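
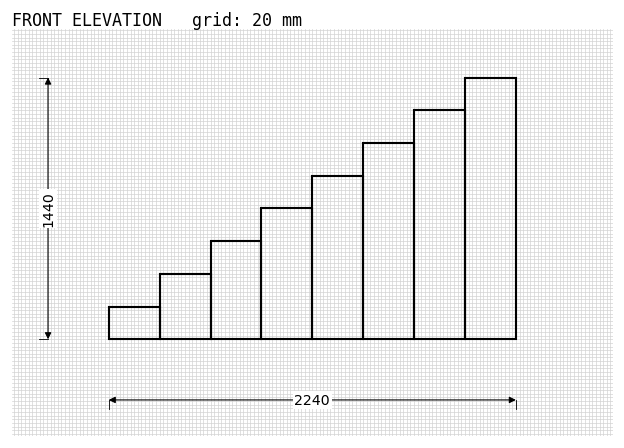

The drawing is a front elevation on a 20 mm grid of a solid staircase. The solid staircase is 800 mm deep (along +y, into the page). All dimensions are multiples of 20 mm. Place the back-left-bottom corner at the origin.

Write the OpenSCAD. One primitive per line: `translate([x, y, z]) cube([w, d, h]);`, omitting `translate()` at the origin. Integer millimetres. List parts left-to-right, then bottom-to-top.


cube([280, 800, 180]);
translate([280, 0, 0]) cube([280, 800, 360]);
translate([560, 0, 0]) cube([280, 800, 540]);
translate([840, 0, 0]) cube([280, 800, 720]);
translate([1120, 0, 0]) cube([280, 800, 900]);
translate([1400, 0, 0]) cube([280, 800, 1080]);
translate([1680, 0, 0]) cube([280, 800, 1260]);
translate([1960, 0, 0]) cube([280, 800, 1440]);


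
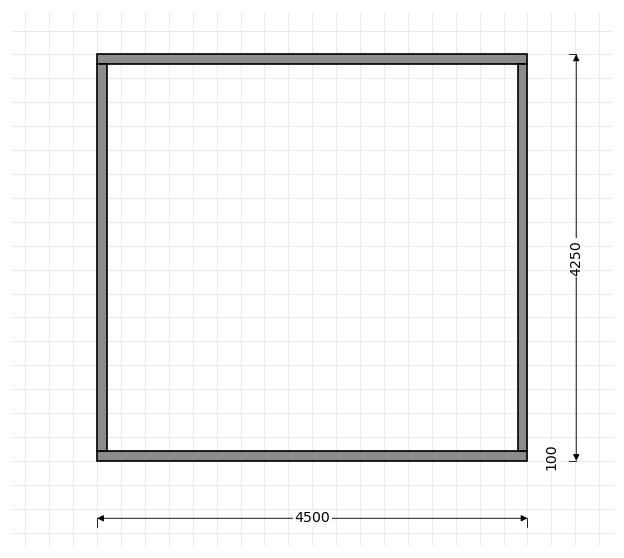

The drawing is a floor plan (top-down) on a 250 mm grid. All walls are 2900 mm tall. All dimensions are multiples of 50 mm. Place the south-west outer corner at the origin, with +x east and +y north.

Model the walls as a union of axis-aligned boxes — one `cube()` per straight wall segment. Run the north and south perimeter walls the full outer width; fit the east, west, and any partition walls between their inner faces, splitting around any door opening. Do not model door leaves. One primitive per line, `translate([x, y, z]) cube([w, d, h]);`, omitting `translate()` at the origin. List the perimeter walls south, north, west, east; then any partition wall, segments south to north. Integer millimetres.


cube([4500, 100, 2900]);
translate([0, 4150, 0]) cube([4500, 100, 2900]);
translate([0, 100, 0]) cube([100, 4050, 2900]);
translate([4400, 100, 0]) cube([100, 4050, 2900]);


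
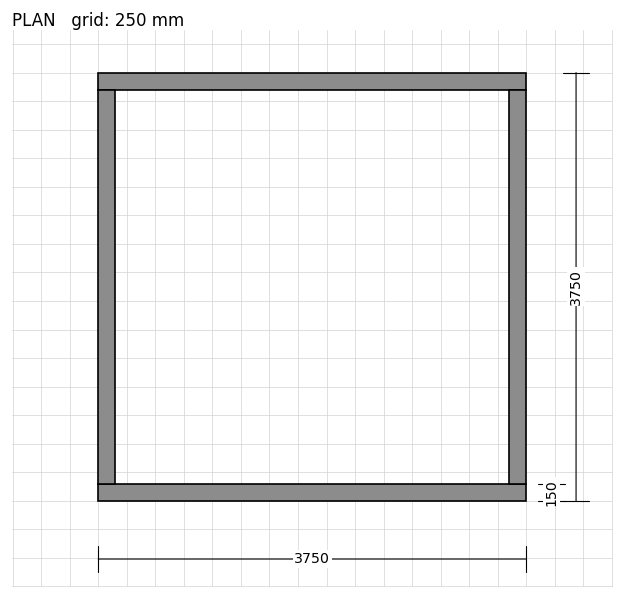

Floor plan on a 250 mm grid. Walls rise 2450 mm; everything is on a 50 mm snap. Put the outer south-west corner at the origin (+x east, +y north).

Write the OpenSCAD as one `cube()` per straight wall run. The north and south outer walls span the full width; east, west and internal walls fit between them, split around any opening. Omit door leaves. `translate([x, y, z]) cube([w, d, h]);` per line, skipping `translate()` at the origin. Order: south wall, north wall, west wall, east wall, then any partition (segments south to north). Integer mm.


cube([3750, 150, 2450]);
translate([0, 3600, 0]) cube([3750, 150, 2450]);
translate([0, 150, 0]) cube([150, 3450, 2450]);
translate([3600, 150, 0]) cube([150, 3450, 2450]);


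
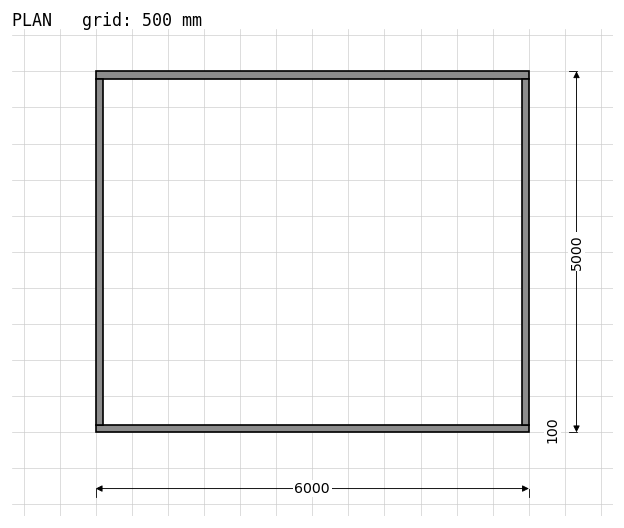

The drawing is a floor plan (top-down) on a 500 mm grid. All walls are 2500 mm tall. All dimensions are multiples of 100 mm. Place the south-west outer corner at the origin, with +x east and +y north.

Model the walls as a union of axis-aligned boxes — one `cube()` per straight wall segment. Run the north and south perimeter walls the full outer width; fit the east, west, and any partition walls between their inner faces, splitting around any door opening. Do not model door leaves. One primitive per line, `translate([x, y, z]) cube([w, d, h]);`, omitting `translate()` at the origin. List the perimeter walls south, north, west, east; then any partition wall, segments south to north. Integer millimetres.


cube([6000, 100, 2500]);
translate([0, 4900, 0]) cube([6000, 100, 2500]);
translate([0, 100, 0]) cube([100, 4800, 2500]);
translate([5900, 100, 0]) cube([100, 4800, 2500]);


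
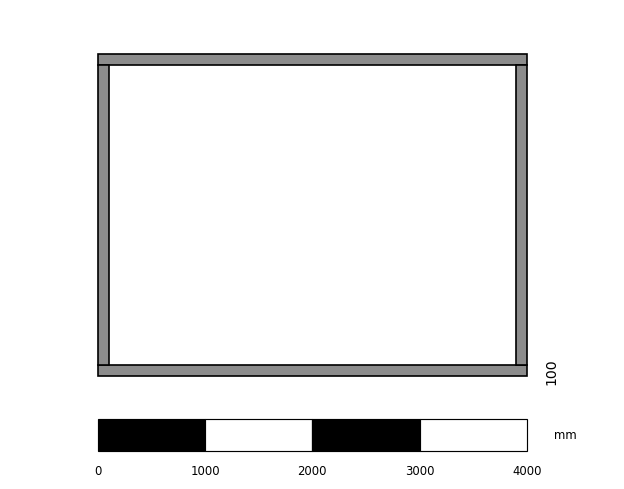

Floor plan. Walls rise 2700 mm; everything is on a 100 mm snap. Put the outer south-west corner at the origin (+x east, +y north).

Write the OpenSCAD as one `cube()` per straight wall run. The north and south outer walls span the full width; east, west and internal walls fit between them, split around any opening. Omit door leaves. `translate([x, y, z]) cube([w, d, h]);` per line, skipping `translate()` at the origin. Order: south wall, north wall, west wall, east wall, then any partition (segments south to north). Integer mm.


cube([4000, 100, 2700]);
translate([0, 2900, 0]) cube([4000, 100, 2700]);
translate([0, 100, 0]) cube([100, 2800, 2700]);
translate([3900, 100, 0]) cube([100, 2800, 2700]);


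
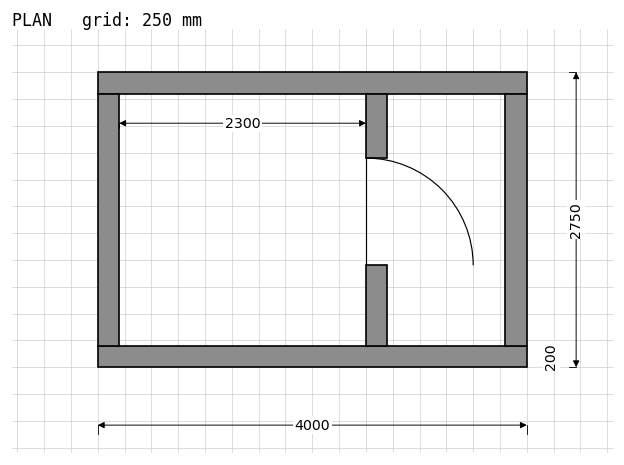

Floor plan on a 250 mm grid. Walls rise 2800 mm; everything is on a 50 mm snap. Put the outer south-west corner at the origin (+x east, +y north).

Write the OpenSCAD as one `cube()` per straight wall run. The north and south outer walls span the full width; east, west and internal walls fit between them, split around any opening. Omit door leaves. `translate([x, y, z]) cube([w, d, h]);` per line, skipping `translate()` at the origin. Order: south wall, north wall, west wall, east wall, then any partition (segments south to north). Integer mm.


cube([4000, 200, 2800]);
translate([0, 2550, 0]) cube([4000, 200, 2800]);
translate([0, 200, 0]) cube([200, 2350, 2800]);
translate([3800, 200, 0]) cube([200, 2350, 2800]);
translate([2500, 200, 0]) cube([200, 750, 2800]);
translate([2500, 1950, 0]) cube([200, 600, 2800]);


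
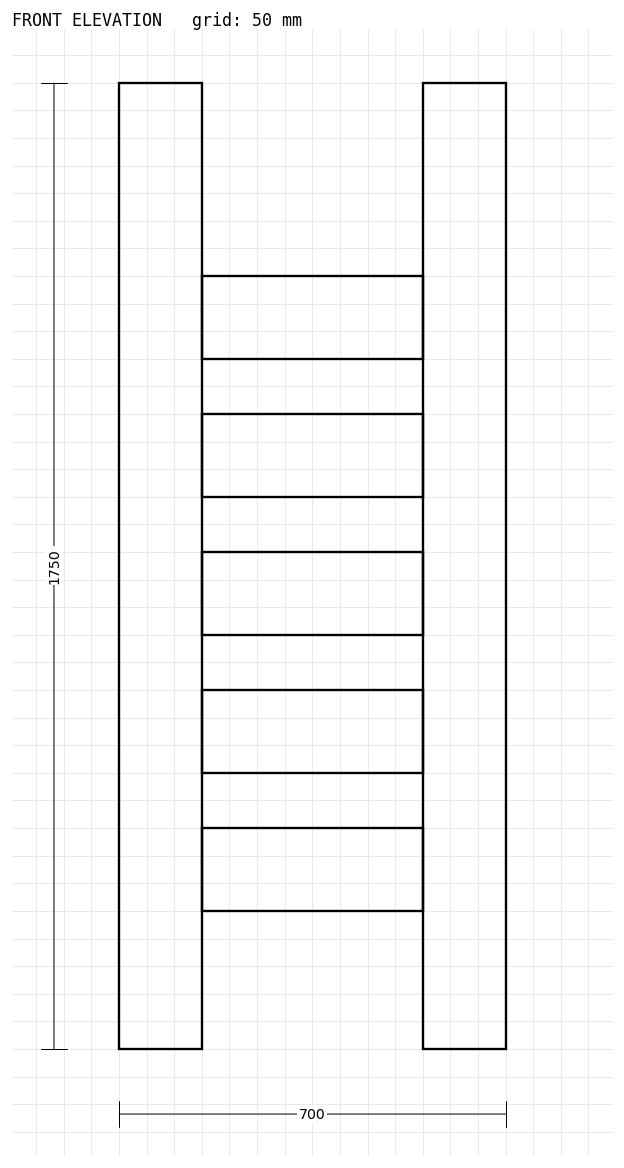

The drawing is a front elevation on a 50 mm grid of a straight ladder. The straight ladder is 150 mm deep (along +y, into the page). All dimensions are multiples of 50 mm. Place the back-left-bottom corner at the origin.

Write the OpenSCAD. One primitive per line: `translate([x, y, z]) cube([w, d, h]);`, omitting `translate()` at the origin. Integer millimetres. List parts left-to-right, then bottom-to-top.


cube([150, 150, 1750]);
translate([150, 0, 250]) cube([400, 150, 150]);
translate([150, 0, 500]) cube([400, 150, 150]);
translate([150, 0, 750]) cube([400, 150, 150]);
translate([150, 0, 1000]) cube([400, 150, 150]);
translate([150, 0, 1250]) cube([400, 150, 150]);
translate([550, 0, 0]) cube([150, 150, 1750]);


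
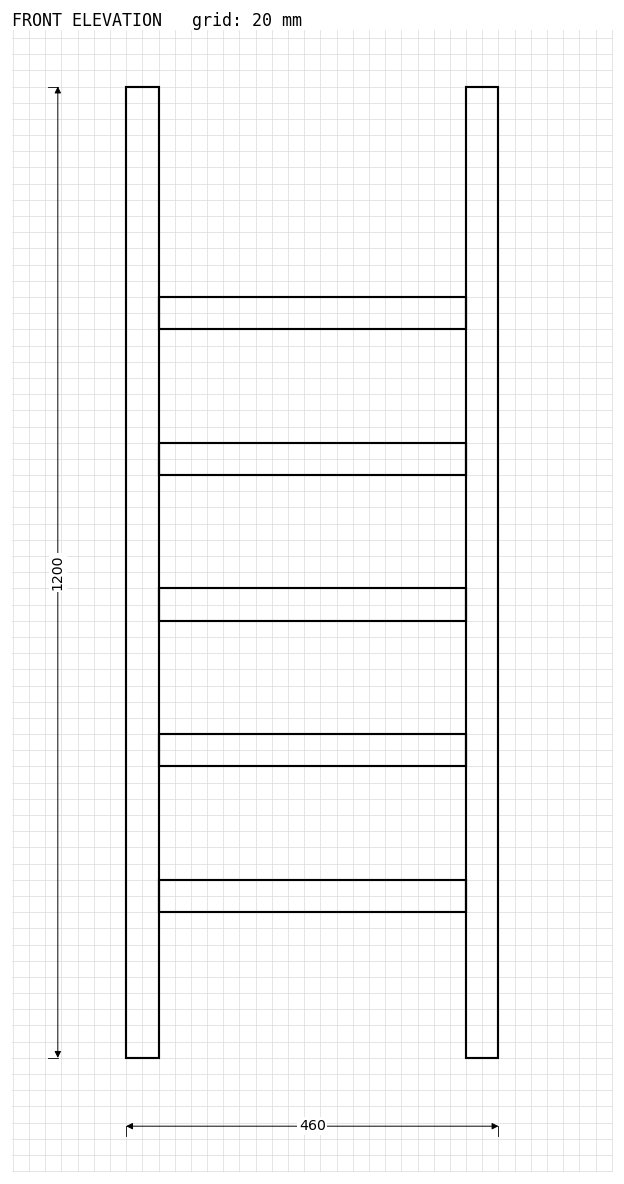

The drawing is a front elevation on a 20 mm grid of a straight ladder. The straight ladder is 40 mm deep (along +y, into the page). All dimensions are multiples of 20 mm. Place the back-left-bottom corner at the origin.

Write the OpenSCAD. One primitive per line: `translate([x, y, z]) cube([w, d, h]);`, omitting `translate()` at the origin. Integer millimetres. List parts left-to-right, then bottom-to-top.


cube([40, 40, 1200]);
translate([40, 0, 180]) cube([380, 40, 40]);
translate([40, 0, 360]) cube([380, 40, 40]);
translate([40, 0, 540]) cube([380, 40, 40]);
translate([40, 0, 720]) cube([380, 40, 40]);
translate([40, 0, 900]) cube([380, 40, 40]);
translate([420, 0, 0]) cube([40, 40, 1200]);


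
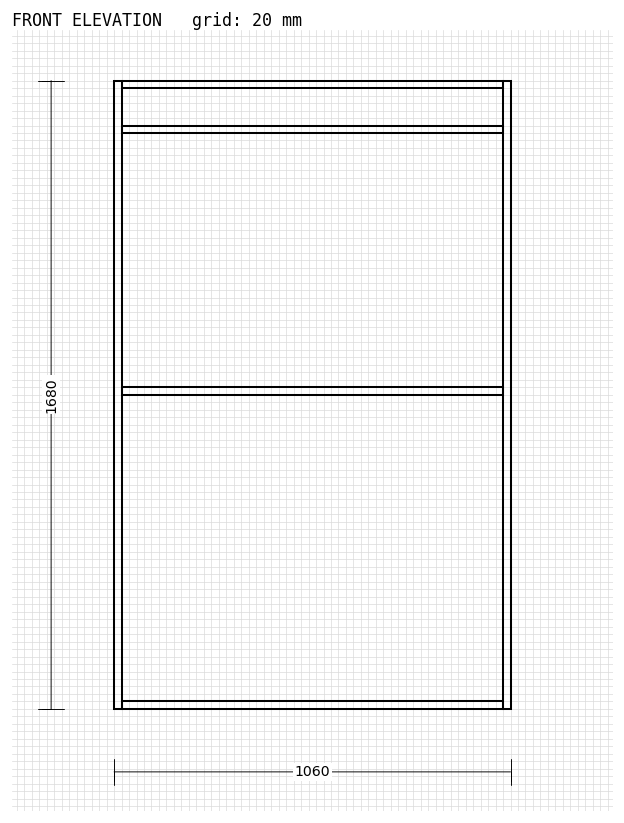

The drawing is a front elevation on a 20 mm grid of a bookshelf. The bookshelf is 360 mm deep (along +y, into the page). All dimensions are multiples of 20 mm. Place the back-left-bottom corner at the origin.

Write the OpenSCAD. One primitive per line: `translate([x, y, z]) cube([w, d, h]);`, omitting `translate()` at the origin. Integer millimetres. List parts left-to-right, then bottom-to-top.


cube([20, 360, 1680]);
translate([20, 0, 0]) cube([1020, 360, 20]);
translate([20, 0, 840]) cube([1020, 360, 20]);
translate([20, 0, 1540]) cube([1020, 360, 20]);
translate([20, 0, 1660]) cube([1020, 360, 20]);
translate([1040, 0, 0]) cube([20, 360, 1680]);


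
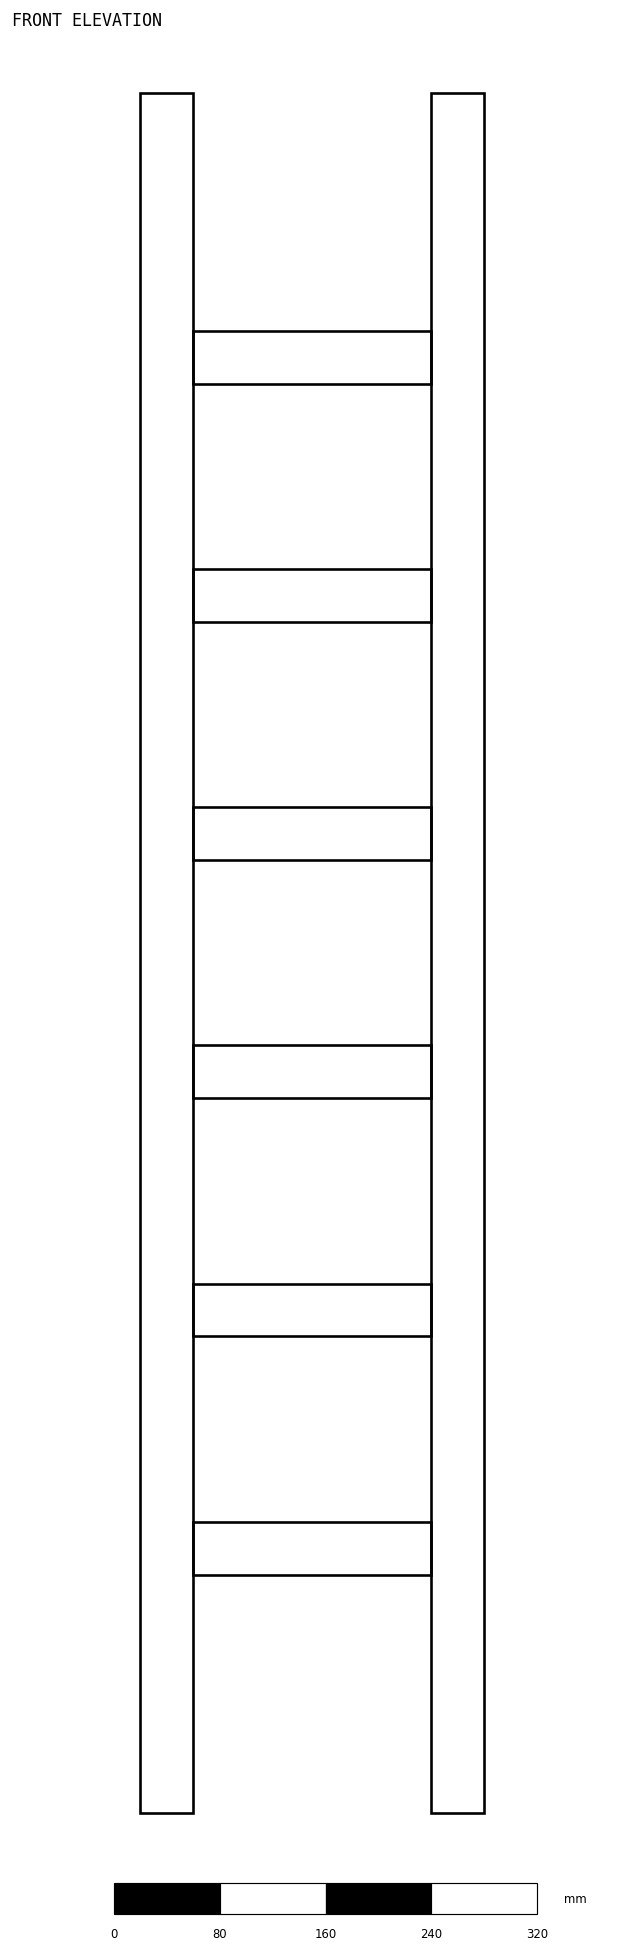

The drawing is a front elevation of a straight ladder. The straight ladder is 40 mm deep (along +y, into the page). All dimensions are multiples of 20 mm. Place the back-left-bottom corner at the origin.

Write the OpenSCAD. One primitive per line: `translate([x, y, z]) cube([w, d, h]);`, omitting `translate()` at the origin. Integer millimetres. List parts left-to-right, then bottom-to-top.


cube([40, 40, 1300]);
translate([40, 0, 180]) cube([180, 40, 40]);
translate([40, 0, 360]) cube([180, 40, 40]);
translate([40, 0, 540]) cube([180, 40, 40]);
translate([40, 0, 720]) cube([180, 40, 40]);
translate([40, 0, 900]) cube([180, 40, 40]);
translate([40, 0, 1080]) cube([180, 40, 40]);
translate([220, 0, 0]) cube([40, 40, 1300]);


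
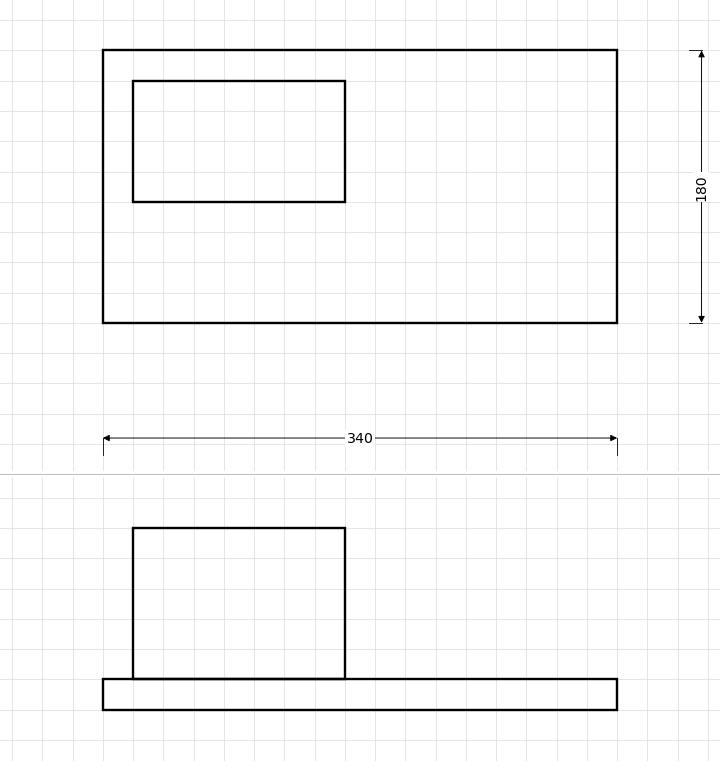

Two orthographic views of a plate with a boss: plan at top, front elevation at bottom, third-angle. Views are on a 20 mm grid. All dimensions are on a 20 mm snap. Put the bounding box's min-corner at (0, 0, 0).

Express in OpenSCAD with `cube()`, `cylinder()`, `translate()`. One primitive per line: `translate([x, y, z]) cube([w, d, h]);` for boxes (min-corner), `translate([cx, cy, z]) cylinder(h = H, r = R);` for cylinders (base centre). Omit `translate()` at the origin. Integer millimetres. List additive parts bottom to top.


cube([340, 180, 20]);
translate([20, 80, 20]) cube([140, 80, 100]);


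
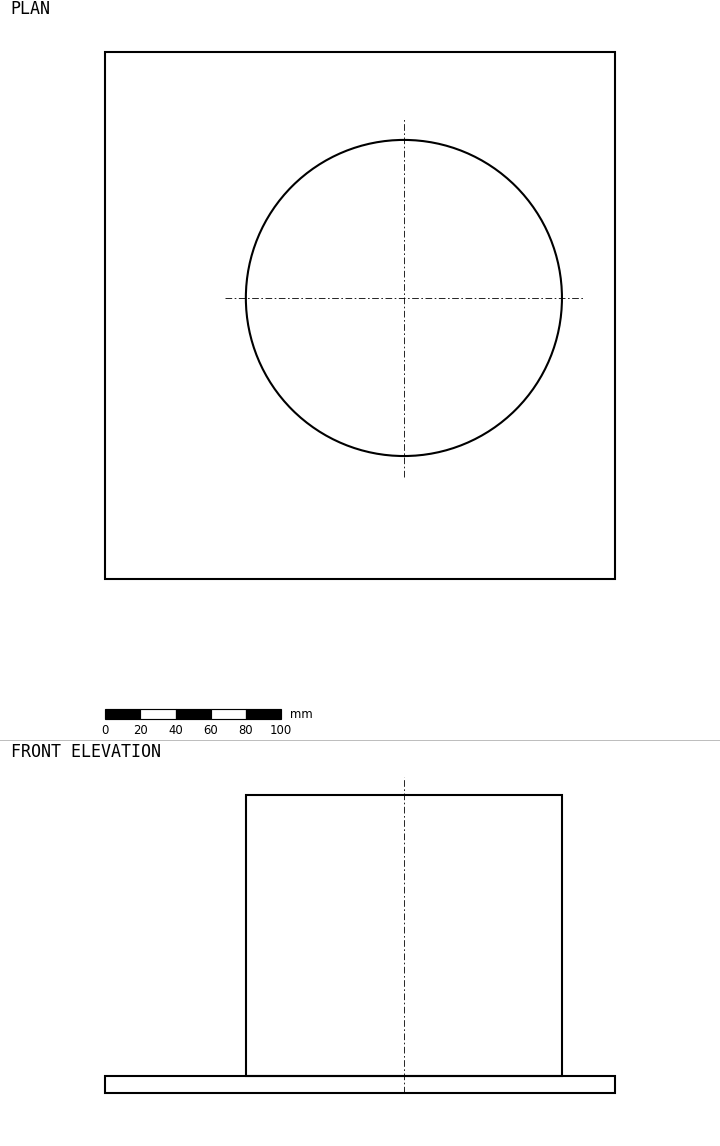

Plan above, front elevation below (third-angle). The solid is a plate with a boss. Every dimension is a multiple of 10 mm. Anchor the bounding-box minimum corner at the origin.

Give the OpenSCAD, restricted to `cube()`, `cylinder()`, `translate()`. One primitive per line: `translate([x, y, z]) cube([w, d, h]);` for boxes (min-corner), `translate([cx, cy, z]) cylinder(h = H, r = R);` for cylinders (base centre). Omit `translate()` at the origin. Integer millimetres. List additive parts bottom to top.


cube([290, 300, 10]);
translate([170, 160, 10]) cylinder(h = 160, r = 90);


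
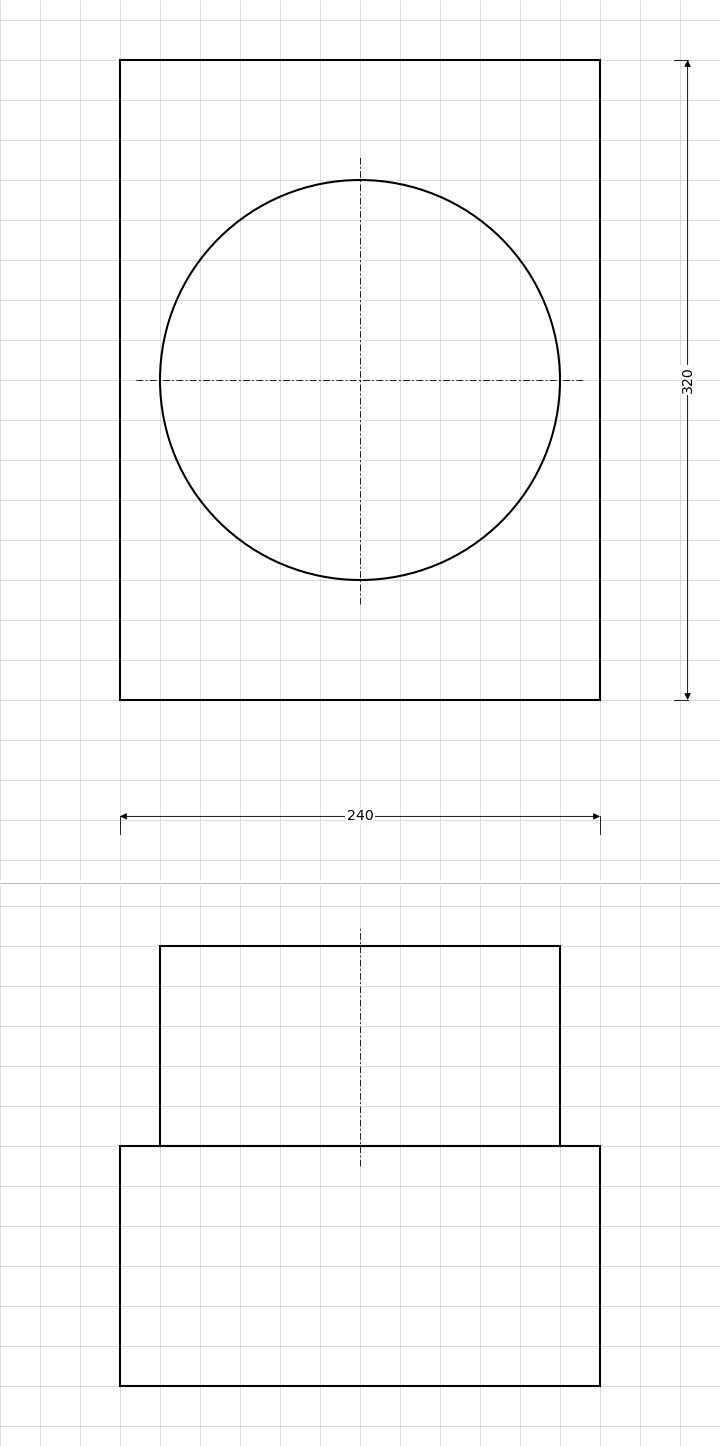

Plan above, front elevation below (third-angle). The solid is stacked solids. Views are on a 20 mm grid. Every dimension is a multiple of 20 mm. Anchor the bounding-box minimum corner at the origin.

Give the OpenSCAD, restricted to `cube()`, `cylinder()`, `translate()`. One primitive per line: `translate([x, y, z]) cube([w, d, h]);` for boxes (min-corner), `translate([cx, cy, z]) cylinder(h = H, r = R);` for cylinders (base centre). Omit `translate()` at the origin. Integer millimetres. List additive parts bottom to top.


cube([240, 320, 120]);
translate([120, 160, 120]) cylinder(h = 100, r = 100);


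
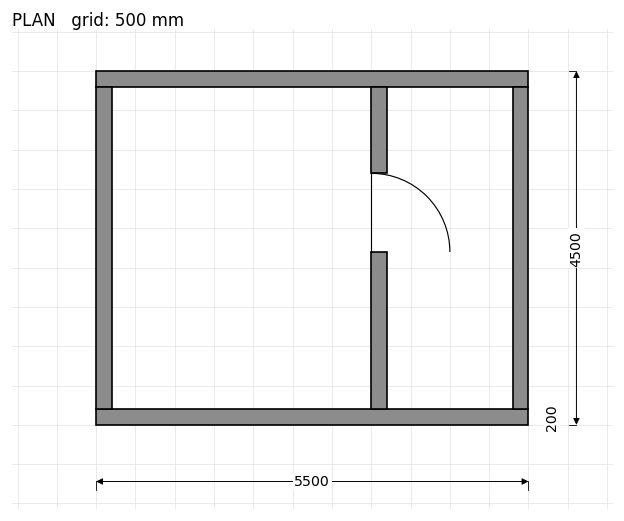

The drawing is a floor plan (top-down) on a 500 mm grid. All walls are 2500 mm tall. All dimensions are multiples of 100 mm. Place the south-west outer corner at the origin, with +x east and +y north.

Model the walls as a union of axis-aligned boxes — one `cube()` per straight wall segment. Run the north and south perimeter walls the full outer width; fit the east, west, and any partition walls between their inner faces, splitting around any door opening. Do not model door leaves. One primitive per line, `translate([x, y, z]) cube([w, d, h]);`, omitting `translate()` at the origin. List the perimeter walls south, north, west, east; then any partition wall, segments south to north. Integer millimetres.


cube([5500, 200, 2500]);
translate([0, 4300, 0]) cube([5500, 200, 2500]);
translate([0, 200, 0]) cube([200, 4100, 2500]);
translate([5300, 200, 0]) cube([200, 4100, 2500]);
translate([3500, 200, 0]) cube([200, 2000, 2500]);
translate([3500, 3200, 0]) cube([200, 1100, 2500]);


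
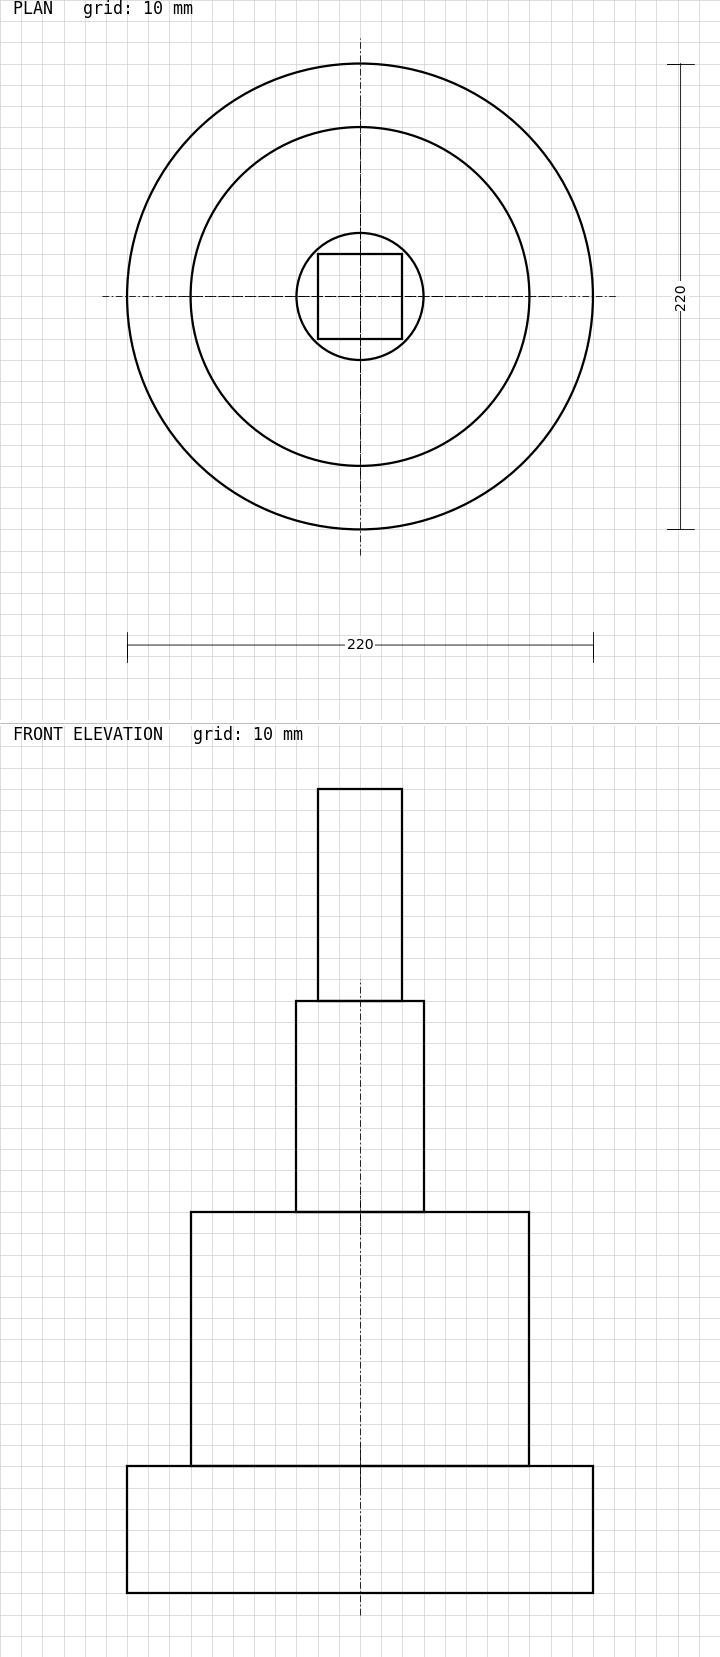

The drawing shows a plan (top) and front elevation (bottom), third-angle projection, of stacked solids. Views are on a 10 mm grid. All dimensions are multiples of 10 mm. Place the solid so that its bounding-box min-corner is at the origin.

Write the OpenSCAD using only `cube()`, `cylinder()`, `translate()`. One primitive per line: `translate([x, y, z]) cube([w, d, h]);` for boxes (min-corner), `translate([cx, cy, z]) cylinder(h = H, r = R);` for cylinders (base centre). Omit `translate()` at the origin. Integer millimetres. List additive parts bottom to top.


translate([110, 110, 0]) cylinder(h = 60, r = 110);
translate([110, 110, 60]) cylinder(h = 120, r = 80);
translate([110, 110, 180]) cylinder(h = 100, r = 30);
translate([90, 90, 280]) cube([40, 40, 100]);


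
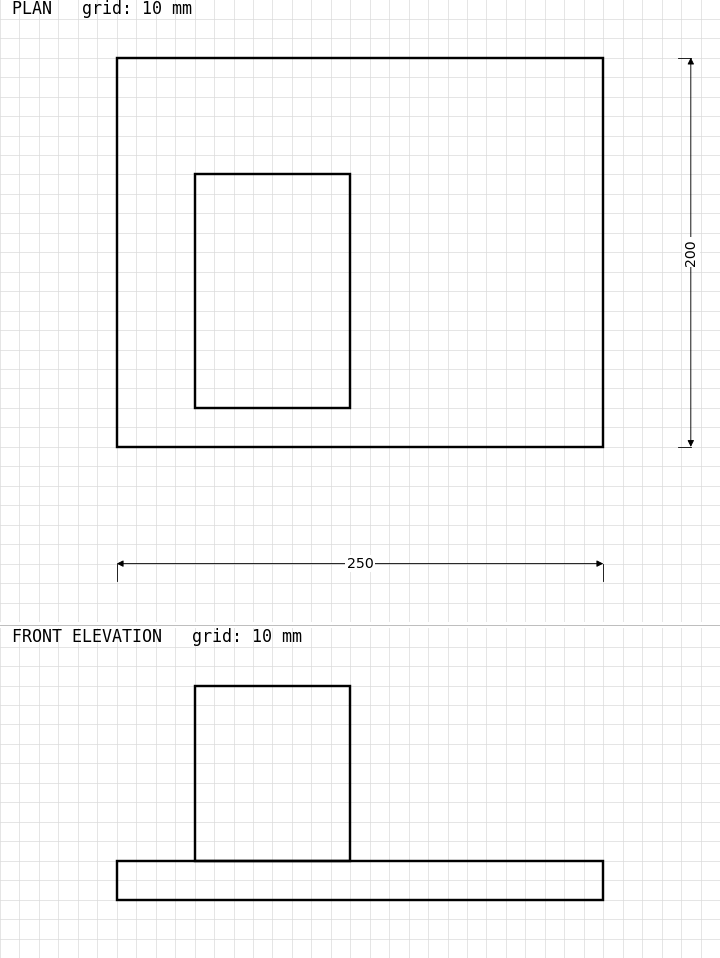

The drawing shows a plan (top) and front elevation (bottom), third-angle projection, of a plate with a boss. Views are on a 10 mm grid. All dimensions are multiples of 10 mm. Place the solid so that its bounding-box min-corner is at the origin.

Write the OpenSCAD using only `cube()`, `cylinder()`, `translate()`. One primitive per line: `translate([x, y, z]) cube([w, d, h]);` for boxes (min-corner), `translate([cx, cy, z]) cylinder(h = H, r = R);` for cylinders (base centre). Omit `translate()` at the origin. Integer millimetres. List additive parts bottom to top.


cube([250, 200, 20]);
translate([40, 20, 20]) cube([80, 120, 90]);


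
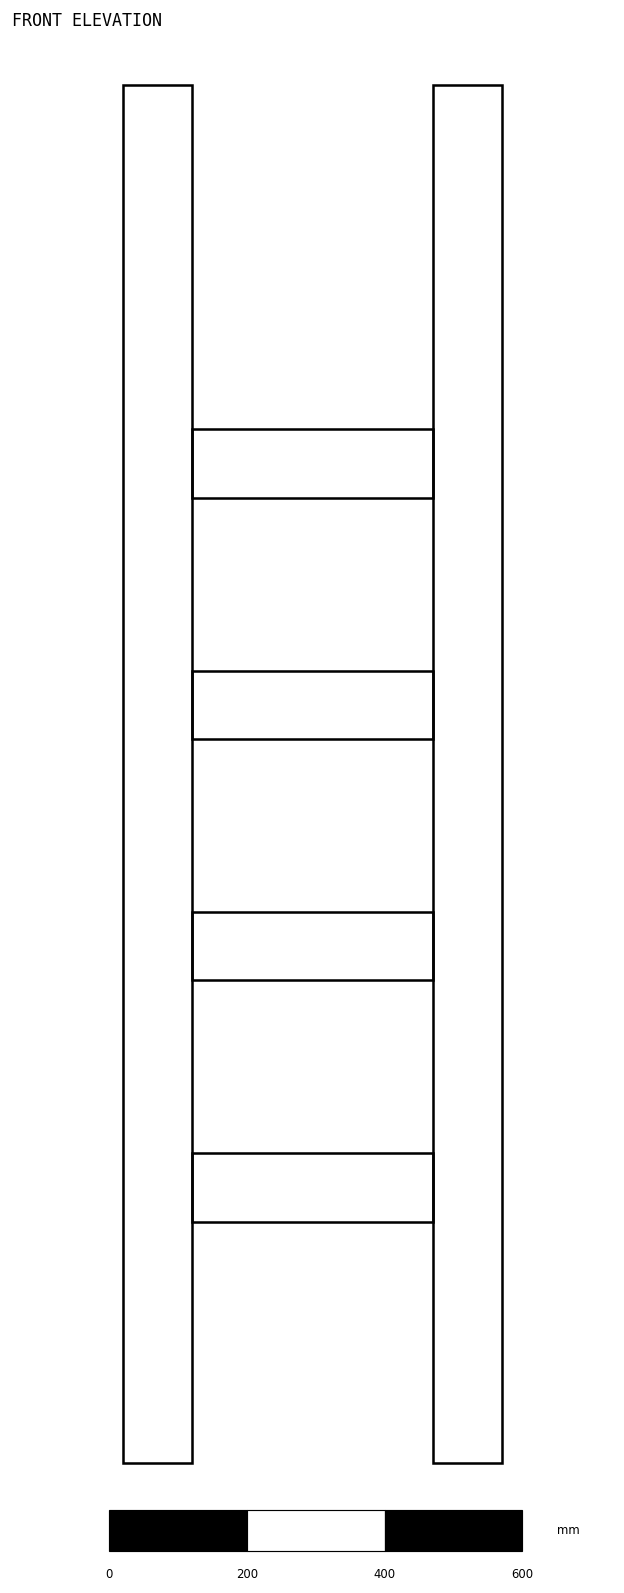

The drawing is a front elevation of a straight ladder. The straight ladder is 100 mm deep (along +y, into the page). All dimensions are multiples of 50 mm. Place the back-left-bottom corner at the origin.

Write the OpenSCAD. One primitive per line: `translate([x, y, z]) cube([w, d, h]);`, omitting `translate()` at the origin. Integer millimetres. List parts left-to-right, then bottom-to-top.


cube([100, 100, 2000]);
translate([100, 0, 350]) cube([350, 100, 100]);
translate([100, 0, 700]) cube([350, 100, 100]);
translate([100, 0, 1050]) cube([350, 100, 100]);
translate([100, 0, 1400]) cube([350, 100, 100]);
translate([450, 0, 0]) cube([100, 100, 2000]);


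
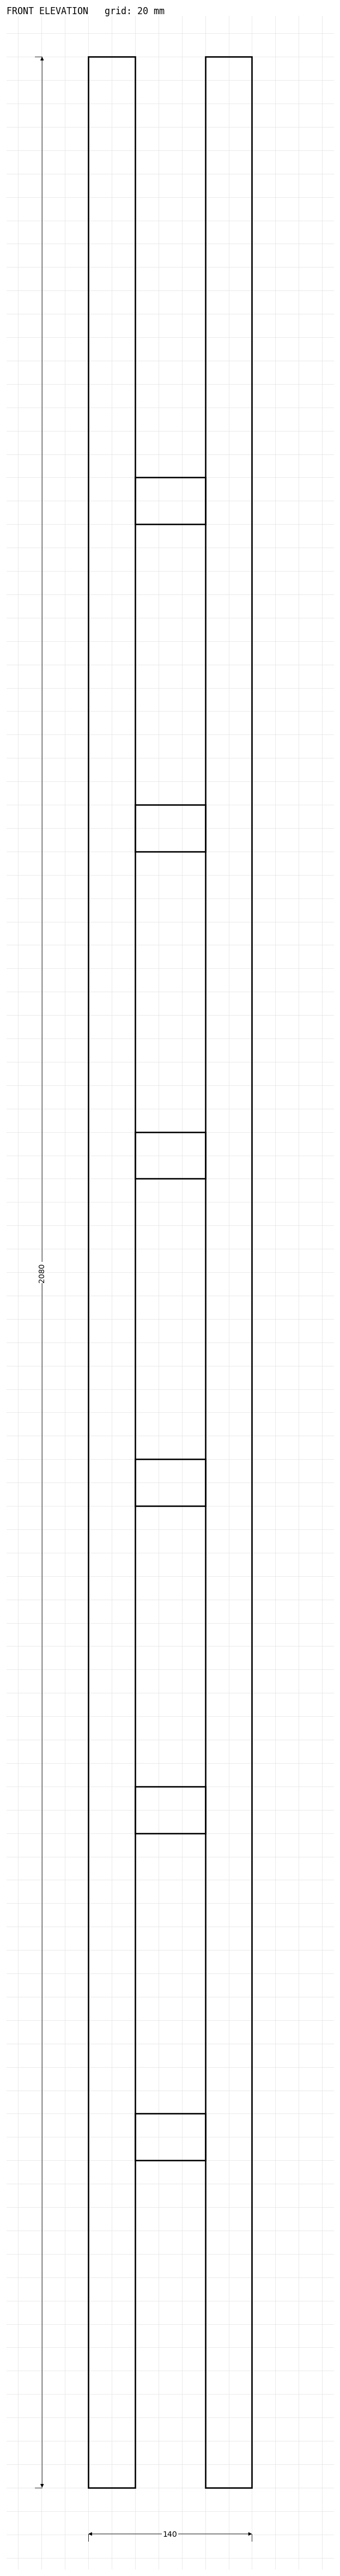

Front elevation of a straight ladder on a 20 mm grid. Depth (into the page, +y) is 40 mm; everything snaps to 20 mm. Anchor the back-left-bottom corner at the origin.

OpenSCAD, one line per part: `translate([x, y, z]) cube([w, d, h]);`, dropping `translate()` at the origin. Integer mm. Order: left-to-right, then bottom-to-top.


cube([40, 40, 2080]);
translate([40, 0, 280]) cube([60, 40, 40]);
translate([40, 0, 560]) cube([60, 40, 40]);
translate([40, 0, 840]) cube([60, 40, 40]);
translate([40, 0, 1120]) cube([60, 40, 40]);
translate([40, 0, 1400]) cube([60, 40, 40]);
translate([40, 0, 1680]) cube([60, 40, 40]);
translate([100, 0, 0]) cube([40, 40, 2080]);


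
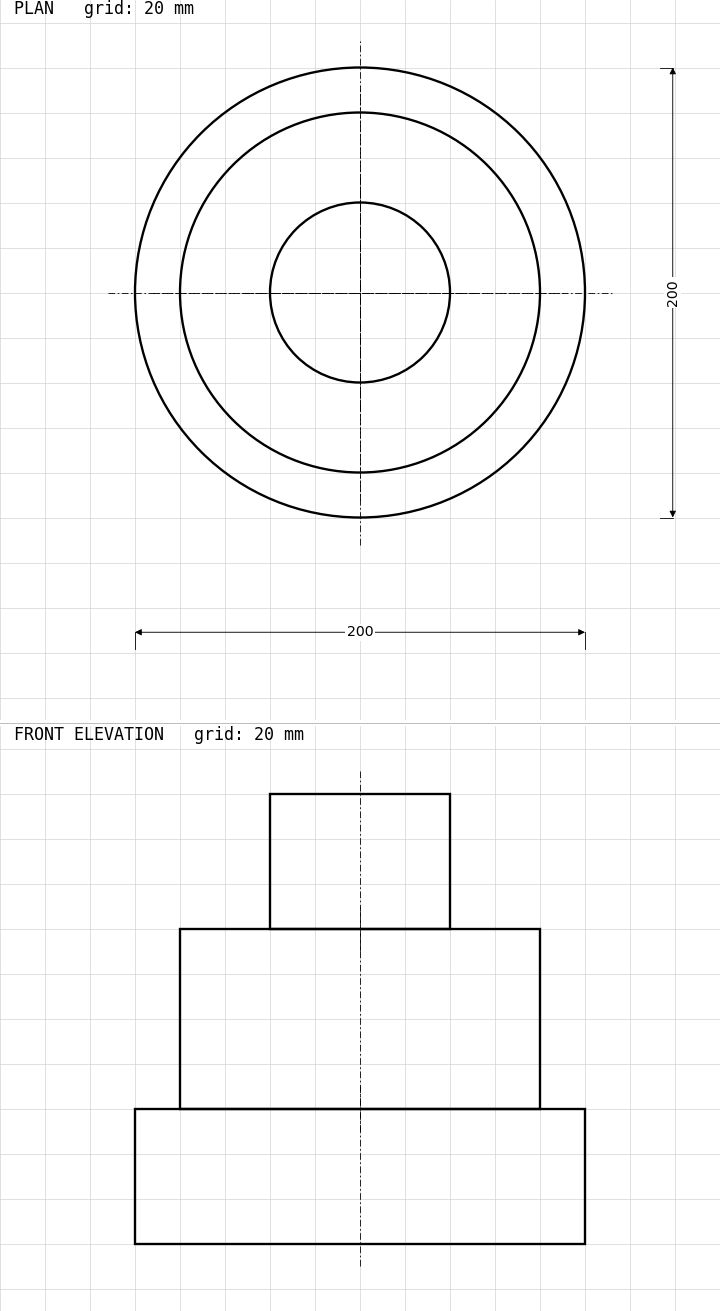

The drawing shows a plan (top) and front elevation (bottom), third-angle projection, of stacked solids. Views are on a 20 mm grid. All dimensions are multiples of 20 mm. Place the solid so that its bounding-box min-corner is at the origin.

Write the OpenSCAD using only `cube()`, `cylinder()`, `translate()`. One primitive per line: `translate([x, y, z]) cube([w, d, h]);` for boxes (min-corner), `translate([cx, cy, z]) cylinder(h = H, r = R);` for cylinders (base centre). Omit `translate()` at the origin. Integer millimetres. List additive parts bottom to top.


translate([100, 100, 0]) cylinder(h = 60, r = 100);
translate([100, 100, 60]) cylinder(h = 80, r = 80);
translate([100, 100, 140]) cylinder(h = 60, r = 40);


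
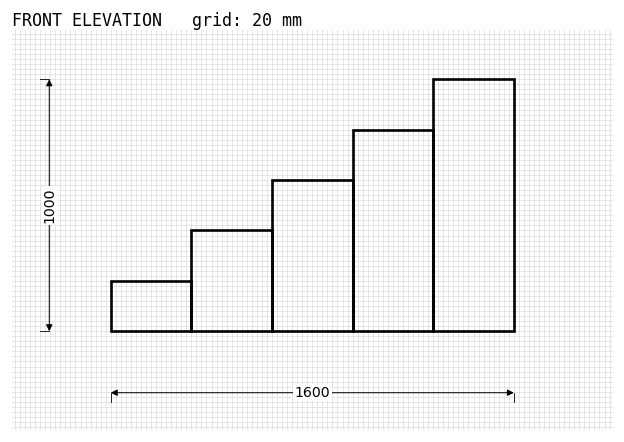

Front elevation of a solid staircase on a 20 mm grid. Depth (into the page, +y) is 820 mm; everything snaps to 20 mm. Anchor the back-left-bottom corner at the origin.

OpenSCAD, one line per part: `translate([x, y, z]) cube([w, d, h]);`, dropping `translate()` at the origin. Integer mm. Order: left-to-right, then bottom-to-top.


cube([320, 820, 200]);
translate([320, 0, 0]) cube([320, 820, 400]);
translate([640, 0, 0]) cube([320, 820, 600]);
translate([960, 0, 0]) cube([320, 820, 800]);
translate([1280, 0, 0]) cube([320, 820, 1000]);


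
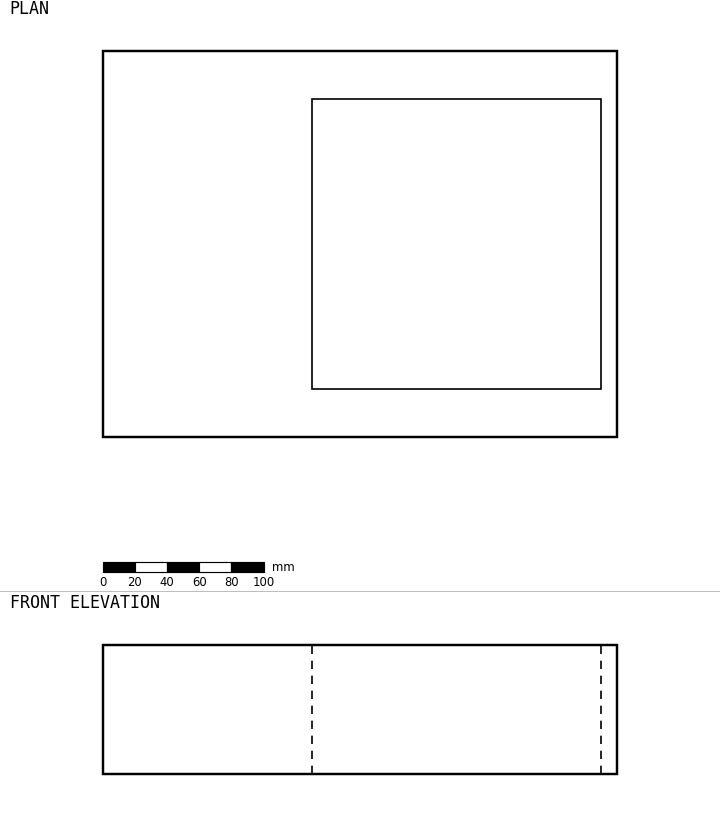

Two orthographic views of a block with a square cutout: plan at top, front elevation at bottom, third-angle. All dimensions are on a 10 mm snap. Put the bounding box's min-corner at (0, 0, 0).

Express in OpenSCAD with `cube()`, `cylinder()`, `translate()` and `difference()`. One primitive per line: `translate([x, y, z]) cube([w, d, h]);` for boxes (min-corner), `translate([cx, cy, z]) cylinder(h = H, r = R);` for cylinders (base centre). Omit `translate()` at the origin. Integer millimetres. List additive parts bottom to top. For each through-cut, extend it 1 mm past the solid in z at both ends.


difference() {
  cube([320, 240, 80]);
  translate([130, 30, -1]) cube([180, 180, 82]);
}


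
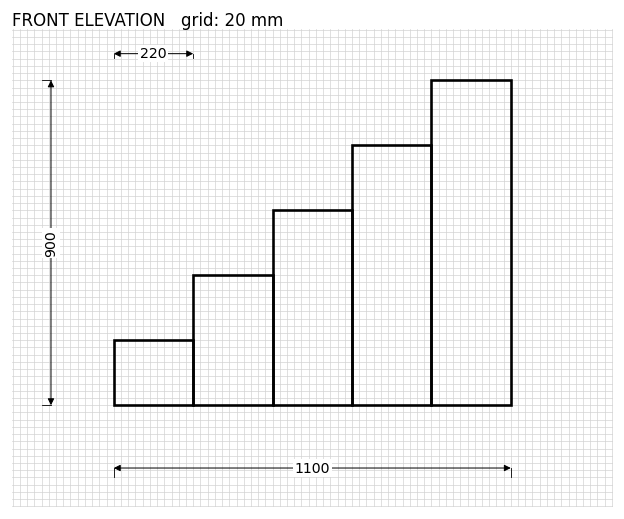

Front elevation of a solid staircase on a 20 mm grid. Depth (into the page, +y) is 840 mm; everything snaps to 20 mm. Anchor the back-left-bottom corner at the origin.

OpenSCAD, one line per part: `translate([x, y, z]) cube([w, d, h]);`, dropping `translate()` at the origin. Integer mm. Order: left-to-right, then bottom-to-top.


cube([220, 840, 180]);
translate([220, 0, 0]) cube([220, 840, 360]);
translate([440, 0, 0]) cube([220, 840, 540]);
translate([660, 0, 0]) cube([220, 840, 720]);
translate([880, 0, 0]) cube([220, 840, 900]);


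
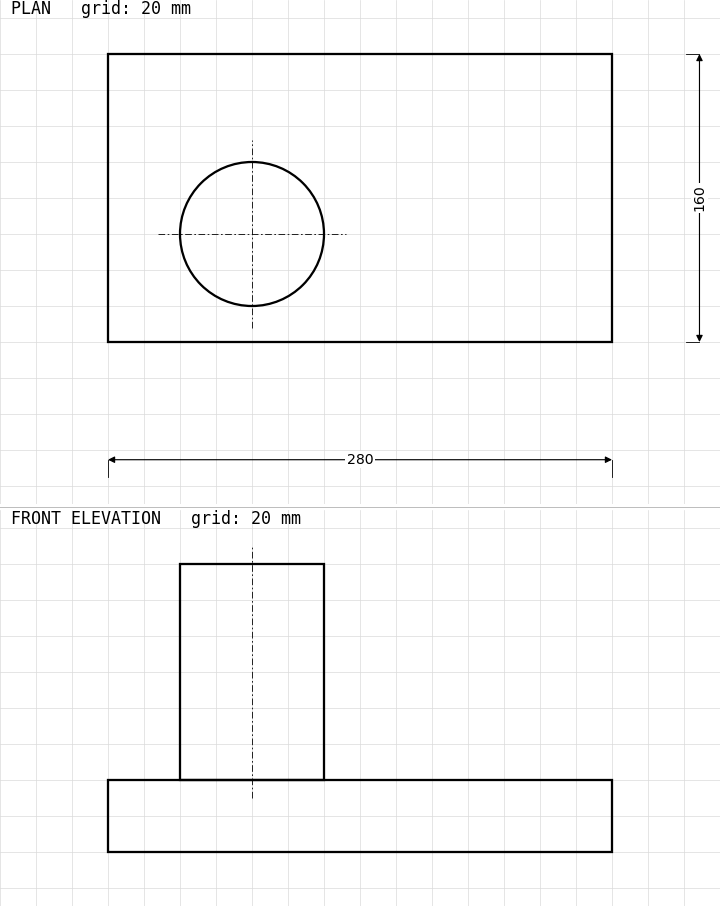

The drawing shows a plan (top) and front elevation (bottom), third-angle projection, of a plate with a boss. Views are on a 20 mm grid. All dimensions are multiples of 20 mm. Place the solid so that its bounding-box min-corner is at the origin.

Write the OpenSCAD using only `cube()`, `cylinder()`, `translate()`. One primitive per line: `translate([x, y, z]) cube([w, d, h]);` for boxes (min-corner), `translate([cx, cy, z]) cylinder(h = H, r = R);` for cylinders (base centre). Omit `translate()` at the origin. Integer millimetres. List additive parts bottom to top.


cube([280, 160, 40]);
translate([80, 60, 40]) cylinder(h = 120, r = 40);


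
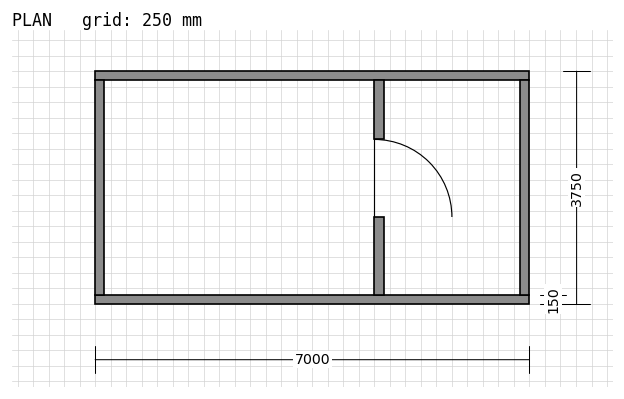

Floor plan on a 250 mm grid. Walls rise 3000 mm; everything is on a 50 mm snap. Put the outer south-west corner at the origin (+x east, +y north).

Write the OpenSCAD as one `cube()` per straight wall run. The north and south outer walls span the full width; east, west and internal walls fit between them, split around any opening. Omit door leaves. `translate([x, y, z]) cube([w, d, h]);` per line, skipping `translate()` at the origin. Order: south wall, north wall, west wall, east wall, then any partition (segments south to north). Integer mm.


cube([7000, 150, 3000]);
translate([0, 3600, 0]) cube([7000, 150, 3000]);
translate([0, 150, 0]) cube([150, 3450, 3000]);
translate([6850, 150, 0]) cube([150, 3450, 3000]);
translate([4500, 150, 0]) cube([150, 1250, 3000]);
translate([4500, 2650, 0]) cube([150, 950, 3000]);


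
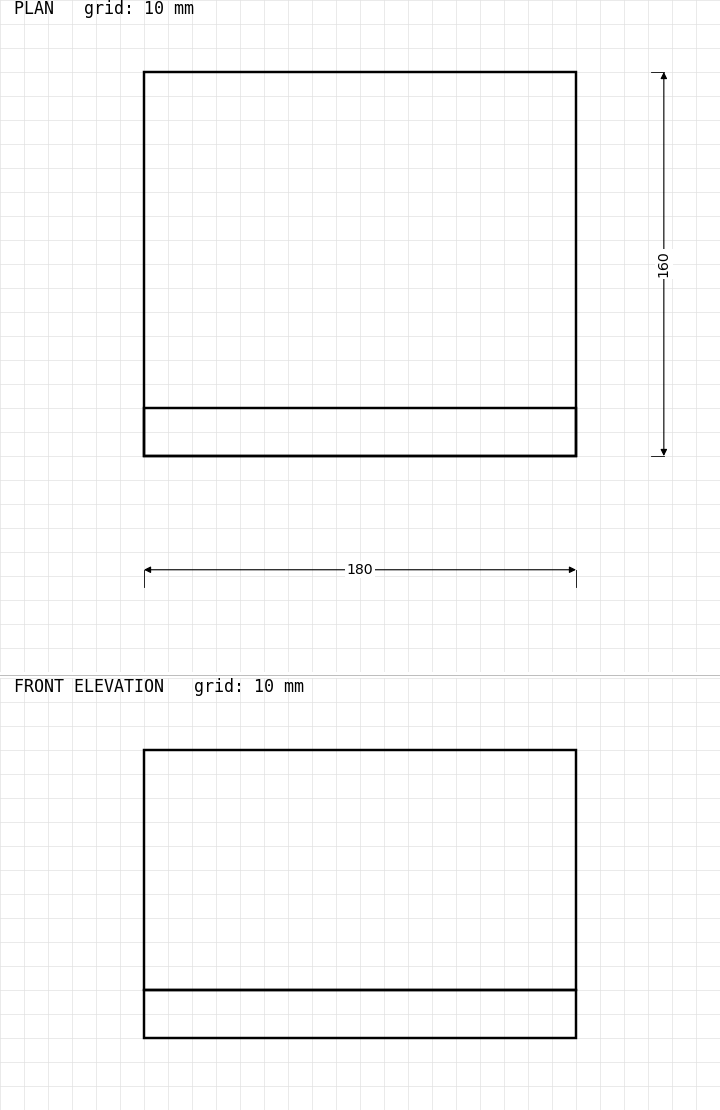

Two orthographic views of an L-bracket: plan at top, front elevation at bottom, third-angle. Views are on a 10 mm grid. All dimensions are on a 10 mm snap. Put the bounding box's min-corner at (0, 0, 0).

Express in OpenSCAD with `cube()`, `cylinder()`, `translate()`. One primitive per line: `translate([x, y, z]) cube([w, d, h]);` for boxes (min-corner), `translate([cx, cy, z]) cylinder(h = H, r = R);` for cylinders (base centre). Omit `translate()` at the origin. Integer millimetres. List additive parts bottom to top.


cube([180, 160, 20]);
translate([0, 0, 20]) cube([180, 20, 100]);


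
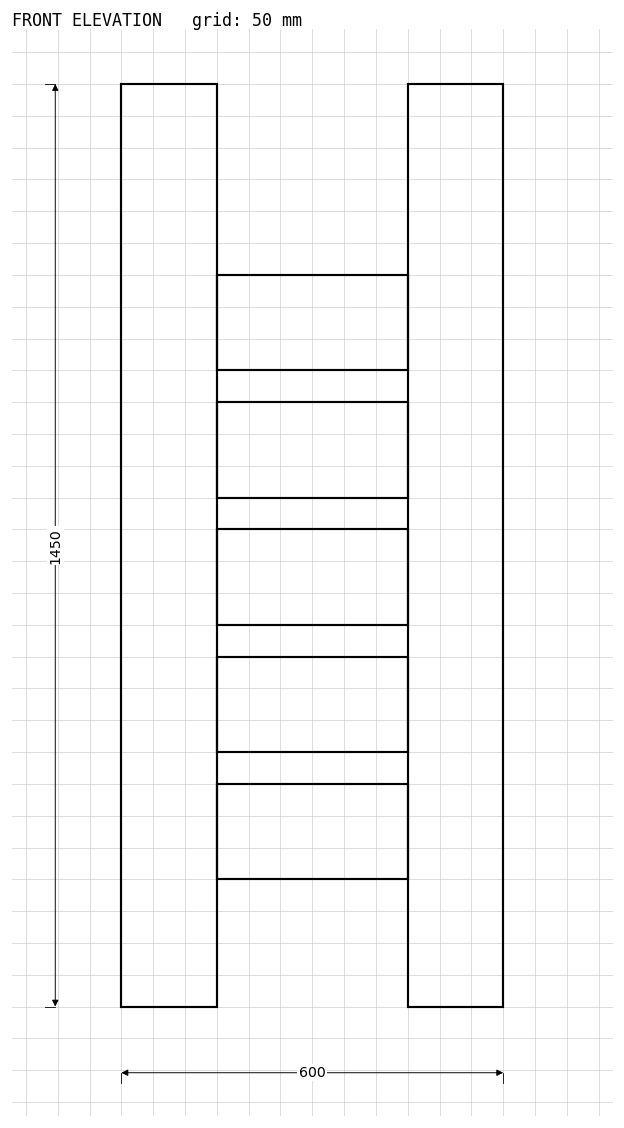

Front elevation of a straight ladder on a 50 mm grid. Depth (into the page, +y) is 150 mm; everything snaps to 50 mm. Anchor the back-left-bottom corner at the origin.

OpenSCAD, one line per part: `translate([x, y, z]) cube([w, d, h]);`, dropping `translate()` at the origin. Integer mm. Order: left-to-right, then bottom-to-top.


cube([150, 150, 1450]);
translate([150, 0, 200]) cube([300, 150, 150]);
translate([150, 0, 400]) cube([300, 150, 150]);
translate([150, 0, 600]) cube([300, 150, 150]);
translate([150, 0, 800]) cube([300, 150, 150]);
translate([150, 0, 1000]) cube([300, 150, 150]);
translate([450, 0, 0]) cube([150, 150, 1450]);


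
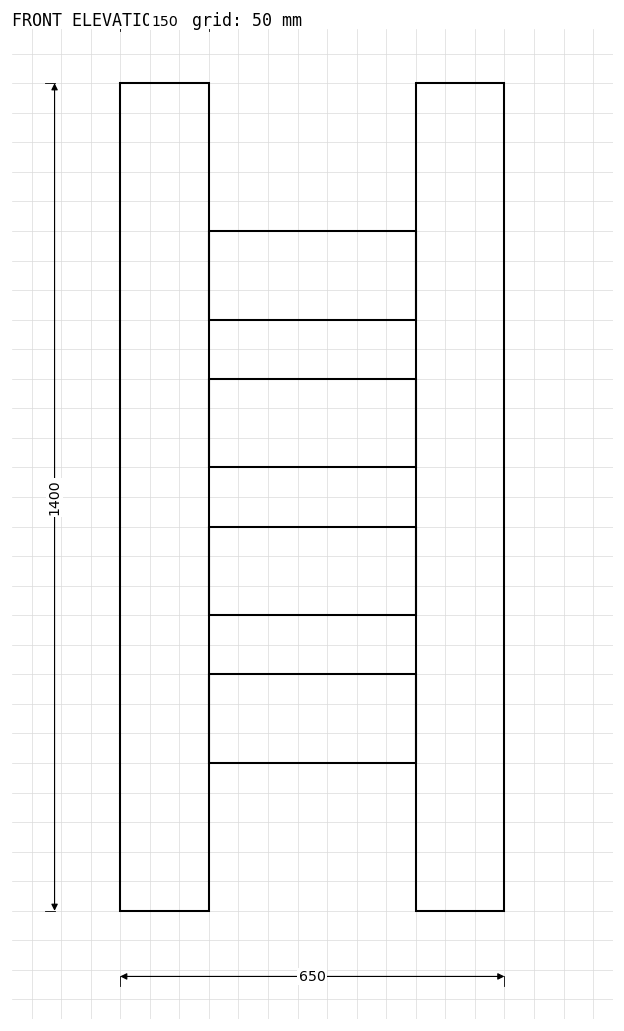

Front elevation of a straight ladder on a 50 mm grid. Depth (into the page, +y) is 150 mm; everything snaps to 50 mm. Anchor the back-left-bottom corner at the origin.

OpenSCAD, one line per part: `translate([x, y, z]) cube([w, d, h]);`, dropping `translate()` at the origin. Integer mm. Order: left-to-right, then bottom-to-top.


cube([150, 150, 1400]);
translate([150, 0, 250]) cube([350, 150, 150]);
translate([150, 0, 500]) cube([350, 150, 150]);
translate([150, 0, 750]) cube([350, 150, 150]);
translate([150, 0, 1000]) cube([350, 150, 150]);
translate([500, 0, 0]) cube([150, 150, 1400]);


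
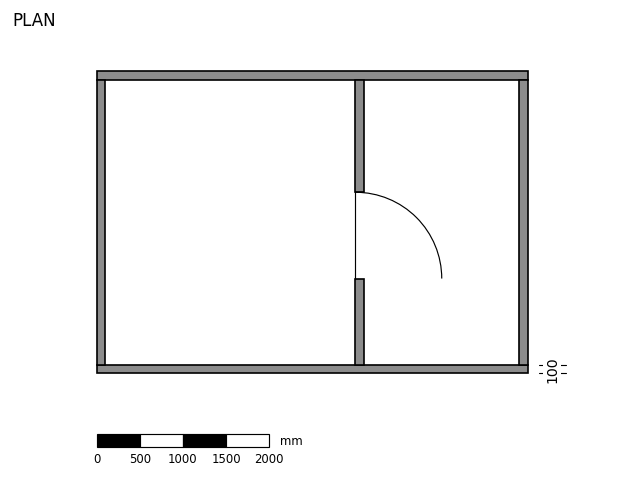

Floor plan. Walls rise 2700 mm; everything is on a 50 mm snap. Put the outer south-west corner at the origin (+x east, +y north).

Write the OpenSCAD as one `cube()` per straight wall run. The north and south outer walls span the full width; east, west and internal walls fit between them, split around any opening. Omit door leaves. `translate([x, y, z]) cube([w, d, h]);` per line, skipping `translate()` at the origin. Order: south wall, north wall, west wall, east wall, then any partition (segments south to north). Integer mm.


cube([5000, 100, 2700]);
translate([0, 3400, 0]) cube([5000, 100, 2700]);
translate([0, 100, 0]) cube([100, 3300, 2700]);
translate([4900, 100, 0]) cube([100, 3300, 2700]);
translate([3000, 100, 0]) cube([100, 1000, 2700]);
translate([3000, 2100, 0]) cube([100, 1300, 2700]);


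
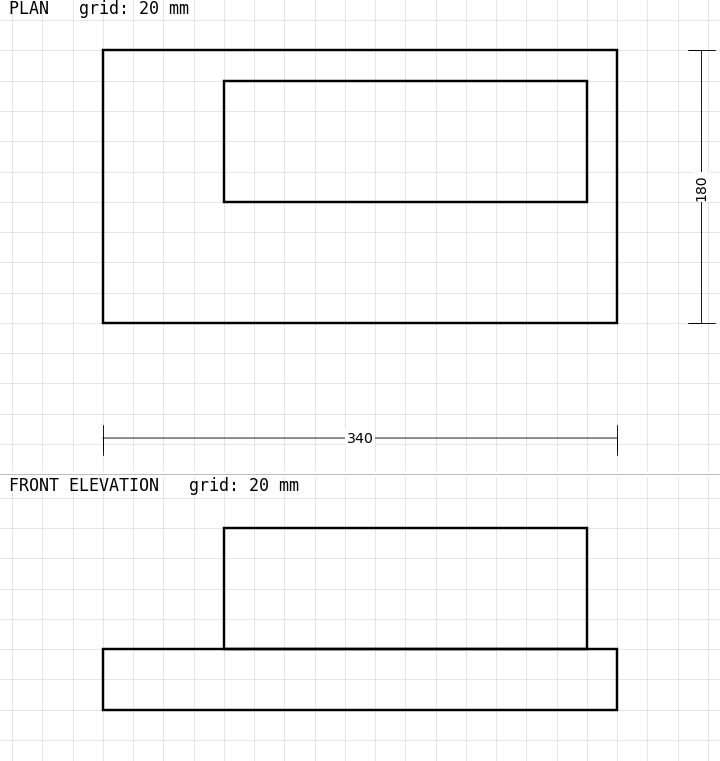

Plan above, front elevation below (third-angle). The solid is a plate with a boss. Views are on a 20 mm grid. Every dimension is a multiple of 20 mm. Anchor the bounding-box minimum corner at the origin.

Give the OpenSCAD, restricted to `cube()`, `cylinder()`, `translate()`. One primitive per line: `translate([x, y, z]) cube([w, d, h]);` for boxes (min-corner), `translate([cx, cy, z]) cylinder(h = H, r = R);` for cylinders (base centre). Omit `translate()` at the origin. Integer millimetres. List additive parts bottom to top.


cube([340, 180, 40]);
translate([80, 80, 40]) cube([240, 80, 80]);


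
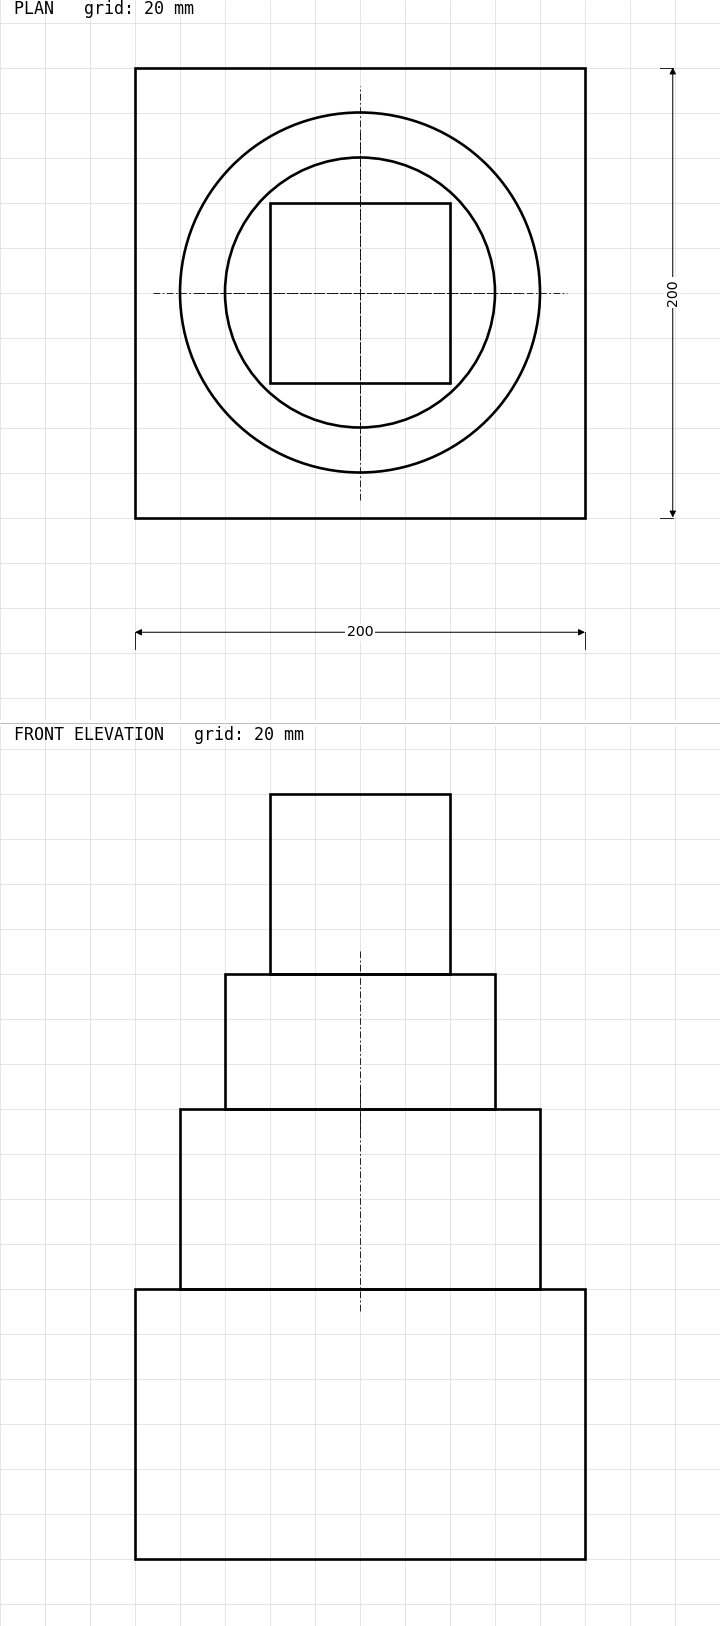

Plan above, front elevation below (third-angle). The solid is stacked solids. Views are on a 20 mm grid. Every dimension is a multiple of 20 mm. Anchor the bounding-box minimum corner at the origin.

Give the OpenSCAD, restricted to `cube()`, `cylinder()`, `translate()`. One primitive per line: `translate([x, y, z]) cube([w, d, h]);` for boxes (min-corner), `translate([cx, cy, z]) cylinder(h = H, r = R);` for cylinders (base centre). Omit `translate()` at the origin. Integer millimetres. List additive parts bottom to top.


cube([200, 200, 120]);
translate([100, 100, 120]) cylinder(h = 80, r = 80);
translate([100, 100, 200]) cylinder(h = 60, r = 60);
translate([60, 60, 260]) cube([80, 80, 80]);


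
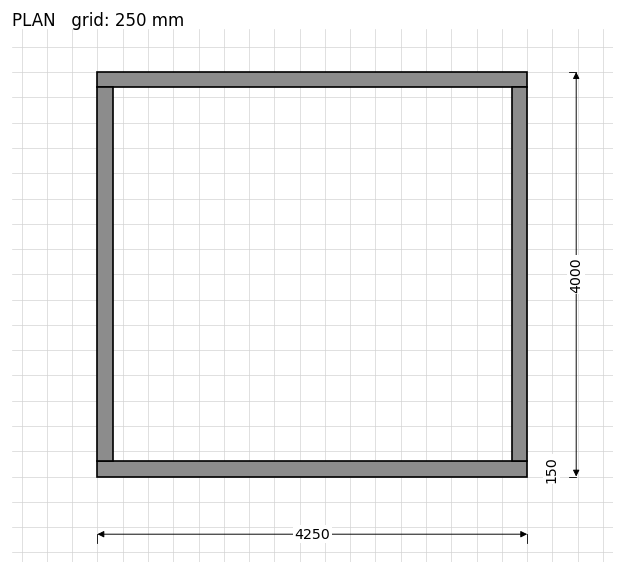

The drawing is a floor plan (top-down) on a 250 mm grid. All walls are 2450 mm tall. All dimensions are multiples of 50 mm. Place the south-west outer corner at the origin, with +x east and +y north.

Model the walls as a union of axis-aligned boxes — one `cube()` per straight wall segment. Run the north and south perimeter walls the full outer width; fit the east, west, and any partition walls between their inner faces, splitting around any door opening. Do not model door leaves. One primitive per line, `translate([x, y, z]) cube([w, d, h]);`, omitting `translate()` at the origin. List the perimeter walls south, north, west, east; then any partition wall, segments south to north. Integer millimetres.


cube([4250, 150, 2450]);
translate([0, 3850, 0]) cube([4250, 150, 2450]);
translate([0, 150, 0]) cube([150, 3700, 2450]);
translate([4100, 150, 0]) cube([150, 3700, 2450]);


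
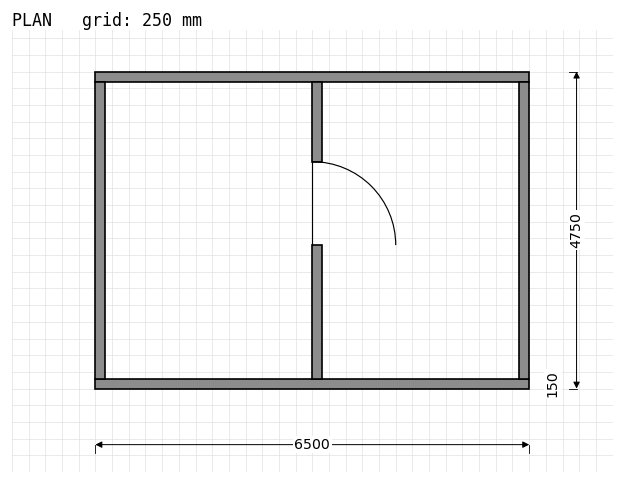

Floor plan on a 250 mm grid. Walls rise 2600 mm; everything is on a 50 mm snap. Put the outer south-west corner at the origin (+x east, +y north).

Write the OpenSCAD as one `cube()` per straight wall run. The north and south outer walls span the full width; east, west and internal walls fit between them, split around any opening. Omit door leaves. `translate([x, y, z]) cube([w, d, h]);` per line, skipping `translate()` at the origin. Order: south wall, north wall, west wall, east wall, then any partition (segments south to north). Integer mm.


cube([6500, 150, 2600]);
translate([0, 4600, 0]) cube([6500, 150, 2600]);
translate([0, 150, 0]) cube([150, 4450, 2600]);
translate([6350, 150, 0]) cube([150, 4450, 2600]);
translate([3250, 150, 0]) cube([150, 2000, 2600]);
translate([3250, 3400, 0]) cube([150, 1200, 2600]);


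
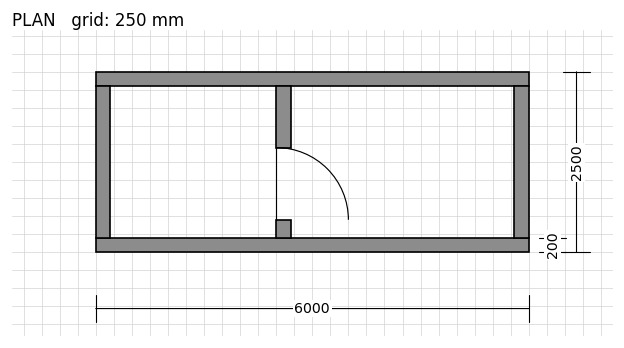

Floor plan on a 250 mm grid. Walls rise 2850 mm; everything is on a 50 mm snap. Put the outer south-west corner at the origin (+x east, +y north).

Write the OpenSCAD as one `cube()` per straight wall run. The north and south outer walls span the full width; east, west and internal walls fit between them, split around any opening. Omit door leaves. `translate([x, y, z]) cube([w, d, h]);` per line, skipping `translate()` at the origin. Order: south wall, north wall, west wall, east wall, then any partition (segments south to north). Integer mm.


cube([6000, 200, 2850]);
translate([0, 2300, 0]) cube([6000, 200, 2850]);
translate([0, 200, 0]) cube([200, 2100, 2850]);
translate([5800, 200, 0]) cube([200, 2100, 2850]);
translate([2500, 200, 0]) cube([200, 250, 2850]);
translate([2500, 1450, 0]) cube([200, 850, 2850]);


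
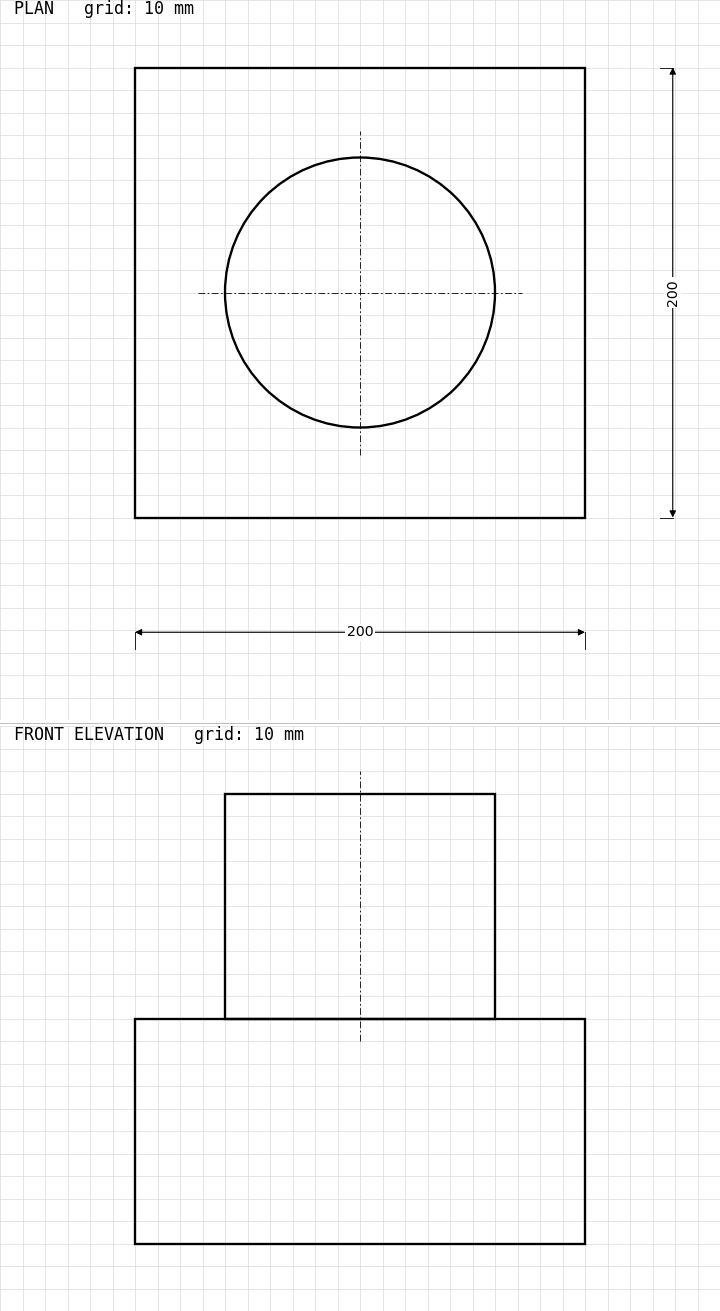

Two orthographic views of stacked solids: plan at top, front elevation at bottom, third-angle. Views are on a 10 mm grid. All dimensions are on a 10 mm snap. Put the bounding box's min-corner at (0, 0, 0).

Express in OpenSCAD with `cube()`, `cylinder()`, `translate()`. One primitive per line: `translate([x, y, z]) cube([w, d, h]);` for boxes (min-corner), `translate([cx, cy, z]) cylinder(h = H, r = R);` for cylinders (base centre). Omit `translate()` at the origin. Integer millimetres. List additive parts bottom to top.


cube([200, 200, 100]);
translate([100, 100, 100]) cylinder(h = 100, r = 60);


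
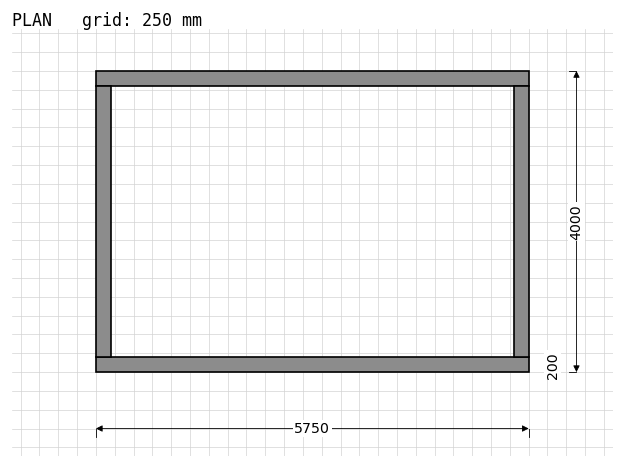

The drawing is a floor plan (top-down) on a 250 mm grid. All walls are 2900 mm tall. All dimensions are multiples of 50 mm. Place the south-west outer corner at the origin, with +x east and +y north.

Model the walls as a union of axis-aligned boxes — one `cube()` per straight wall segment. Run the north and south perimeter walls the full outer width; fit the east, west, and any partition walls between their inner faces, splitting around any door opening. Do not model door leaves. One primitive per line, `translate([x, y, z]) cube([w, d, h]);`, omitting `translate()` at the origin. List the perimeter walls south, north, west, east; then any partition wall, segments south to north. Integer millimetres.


cube([5750, 200, 2900]);
translate([0, 3800, 0]) cube([5750, 200, 2900]);
translate([0, 200, 0]) cube([200, 3600, 2900]);
translate([5550, 200, 0]) cube([200, 3600, 2900]);


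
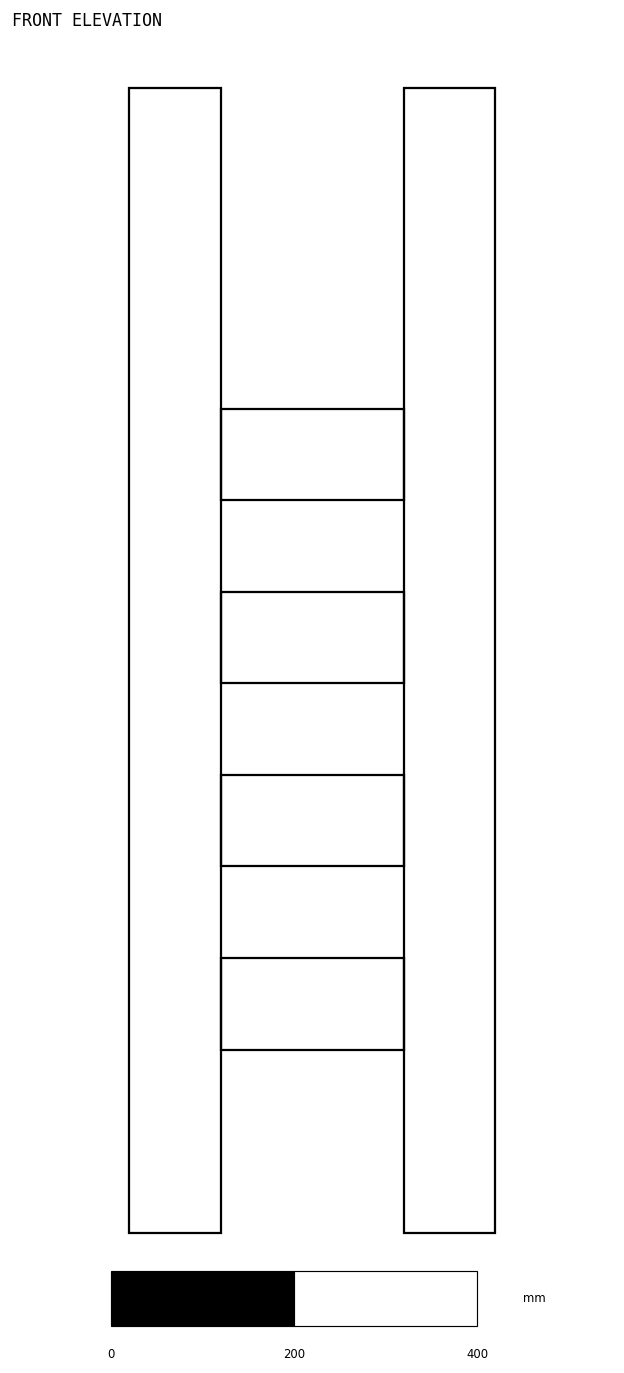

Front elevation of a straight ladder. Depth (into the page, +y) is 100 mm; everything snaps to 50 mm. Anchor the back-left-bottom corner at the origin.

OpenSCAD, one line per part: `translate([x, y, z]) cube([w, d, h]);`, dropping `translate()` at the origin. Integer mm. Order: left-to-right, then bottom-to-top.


cube([100, 100, 1250]);
translate([100, 0, 200]) cube([200, 100, 100]);
translate([100, 0, 400]) cube([200, 100, 100]);
translate([100, 0, 600]) cube([200, 100, 100]);
translate([100, 0, 800]) cube([200, 100, 100]);
translate([300, 0, 0]) cube([100, 100, 1250]);
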